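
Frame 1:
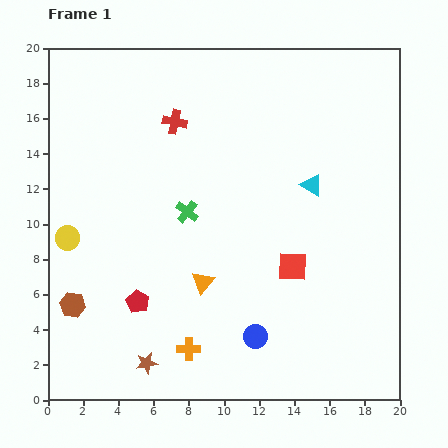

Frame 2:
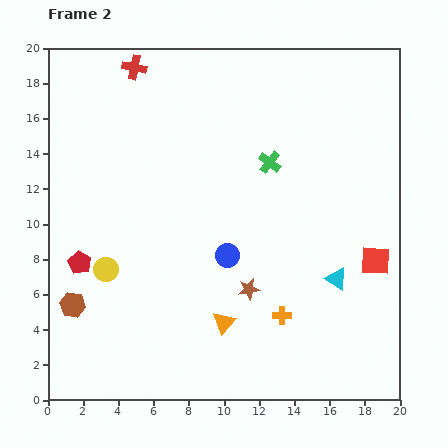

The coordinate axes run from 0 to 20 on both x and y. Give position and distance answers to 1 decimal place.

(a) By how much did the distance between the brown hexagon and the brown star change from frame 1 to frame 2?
+4.7

Distance in frame 1: 5.3. Distance in frame 2: 10.0.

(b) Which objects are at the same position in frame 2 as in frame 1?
the brown hexagon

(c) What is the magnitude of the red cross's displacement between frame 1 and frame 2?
3.9

The red cross moved from (7.2, 15.8) to (4.9, 18.9), a distance of √(2.3² + 3.1²) ≈ 3.9.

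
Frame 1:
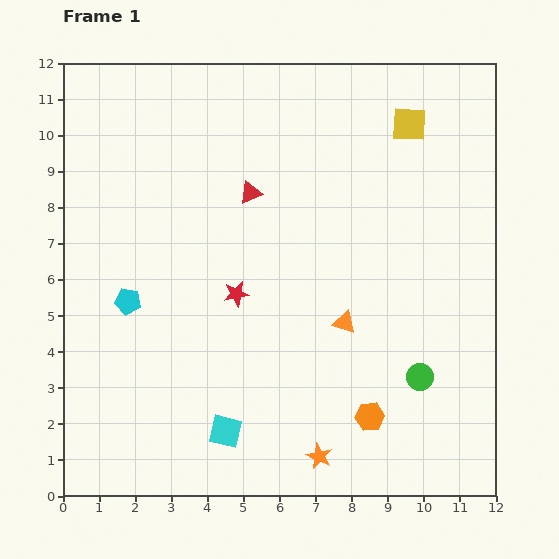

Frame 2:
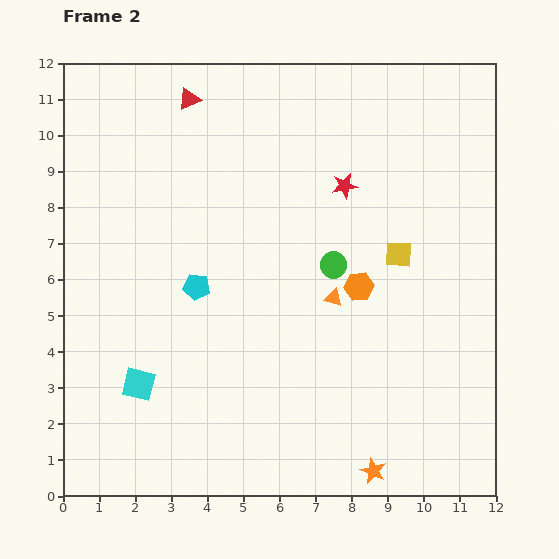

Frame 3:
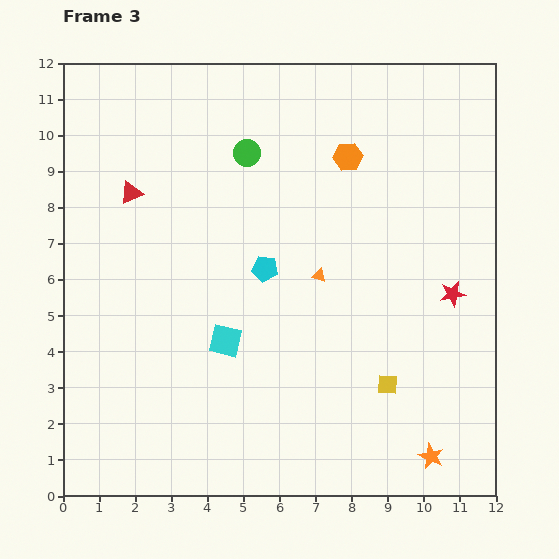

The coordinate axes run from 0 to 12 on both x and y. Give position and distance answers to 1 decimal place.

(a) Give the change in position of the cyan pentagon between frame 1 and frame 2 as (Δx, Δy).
(1.9, 0.4)

The cyan pentagon was at (1.8, 5.4) in frame 1 and (3.7, 5.8) in frame 2.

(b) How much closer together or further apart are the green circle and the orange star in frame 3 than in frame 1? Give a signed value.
+6.2

Distance in frame 1: 3.6. Distance in frame 3: 9.8.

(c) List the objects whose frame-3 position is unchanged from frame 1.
none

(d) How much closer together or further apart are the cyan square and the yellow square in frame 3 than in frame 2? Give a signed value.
-3.3

Distance in frame 2: 8.0. Distance in frame 3: 4.7.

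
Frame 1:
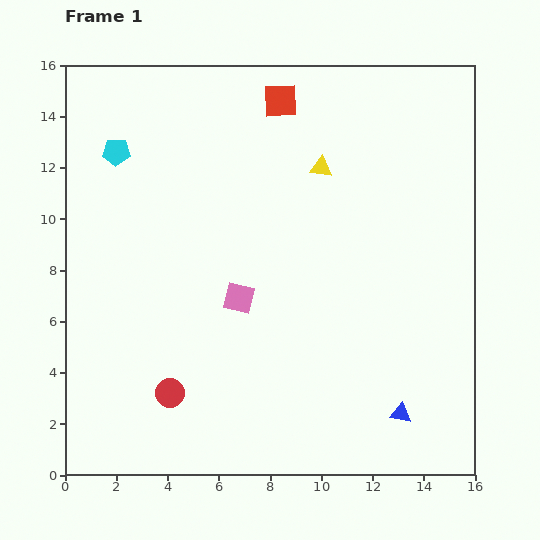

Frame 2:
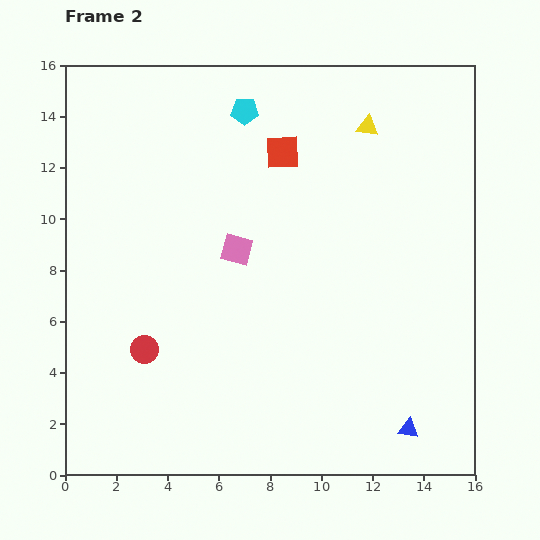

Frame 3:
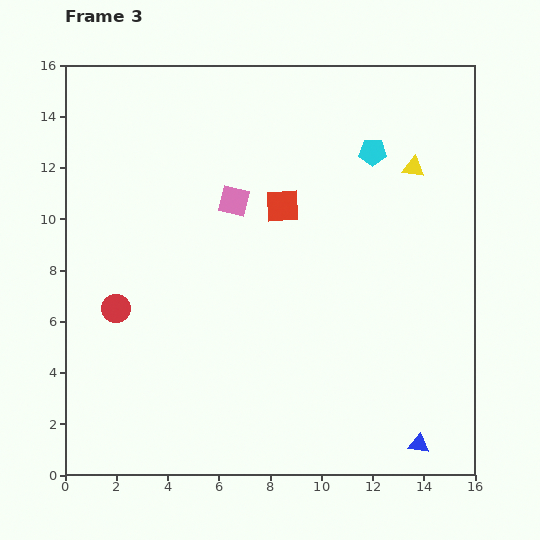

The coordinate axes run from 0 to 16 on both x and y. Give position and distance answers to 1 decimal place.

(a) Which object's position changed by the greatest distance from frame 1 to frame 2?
the cyan pentagon

(moved 5.2; next 2.4)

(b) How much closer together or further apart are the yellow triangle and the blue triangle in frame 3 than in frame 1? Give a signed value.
+0.7

Distance in frame 1: 10.1. Distance in frame 3: 10.8.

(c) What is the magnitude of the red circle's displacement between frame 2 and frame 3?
1.9

The red circle moved from (3.1, 4.9) to (2.0, 6.5), a distance of √(1.1² + 1.6²) ≈ 1.9.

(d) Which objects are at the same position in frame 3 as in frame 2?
none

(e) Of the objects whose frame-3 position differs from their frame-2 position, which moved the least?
the blue triangle

(moved 0.7)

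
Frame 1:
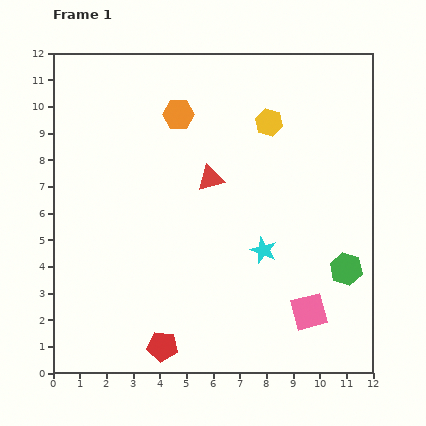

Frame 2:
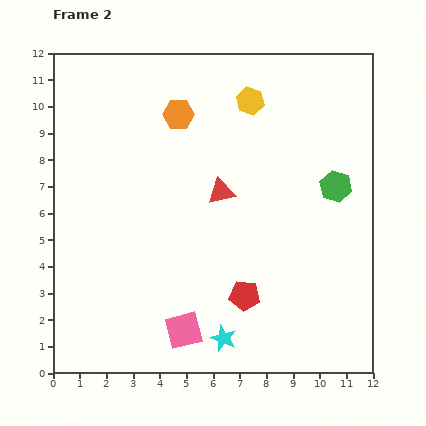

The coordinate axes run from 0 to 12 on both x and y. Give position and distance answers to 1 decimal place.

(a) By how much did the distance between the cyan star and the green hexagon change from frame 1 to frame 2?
+3.9

Distance in frame 1: 3.2. Distance in frame 2: 7.1.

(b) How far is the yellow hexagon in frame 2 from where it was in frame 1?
1.1

The yellow hexagon moved from (8.1, 9.4) to (7.4, 10.2), a distance of √(0.7² + 0.8²) ≈ 1.1.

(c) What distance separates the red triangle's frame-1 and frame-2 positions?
0.6

The red triangle moved from (5.9, 7.3) to (6.3, 6.8), a distance of √(0.4² + 0.5²) ≈ 0.6.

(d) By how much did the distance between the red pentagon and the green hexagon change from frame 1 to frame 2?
-2.2

Distance in frame 1: 7.5. Distance in frame 2: 5.3.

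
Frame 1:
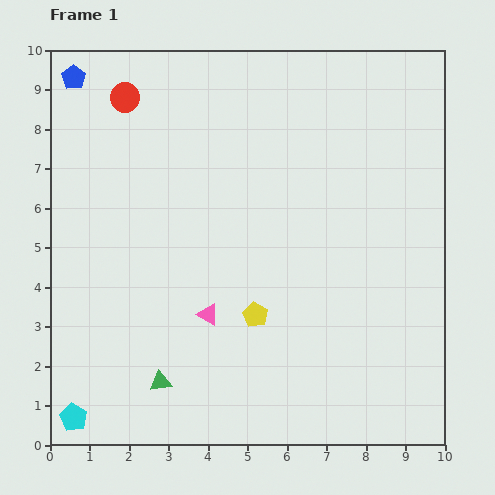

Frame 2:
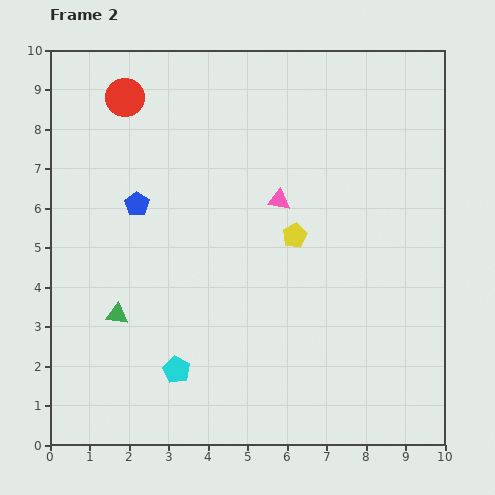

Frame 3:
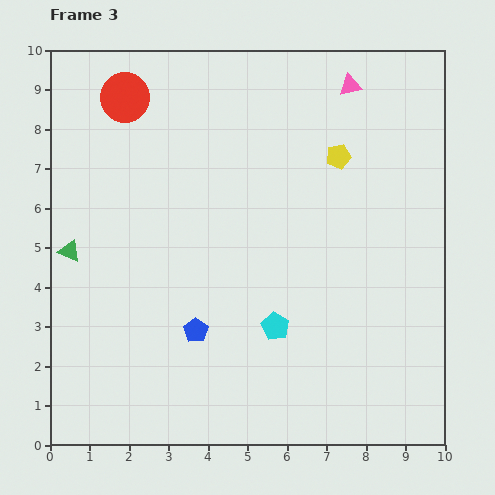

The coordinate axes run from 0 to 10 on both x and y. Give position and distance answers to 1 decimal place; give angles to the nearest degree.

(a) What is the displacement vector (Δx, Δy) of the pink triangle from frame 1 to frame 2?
(1.8, 2.9)

The pink triangle was at (4.0, 3.3) in frame 1 and (5.8, 6.2) in frame 2.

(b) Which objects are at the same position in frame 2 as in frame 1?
the red circle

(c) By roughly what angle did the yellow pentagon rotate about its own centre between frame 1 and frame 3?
30° clockwise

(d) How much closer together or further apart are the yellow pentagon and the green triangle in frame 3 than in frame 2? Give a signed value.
+2.3

Distance in frame 2: 4.9. Distance in frame 3: 7.2.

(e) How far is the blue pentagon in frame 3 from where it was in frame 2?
3.5

The blue pentagon moved from (2.2, 6.1) to (3.7, 2.9), a distance of √(1.5² + 3.2²) ≈ 3.5.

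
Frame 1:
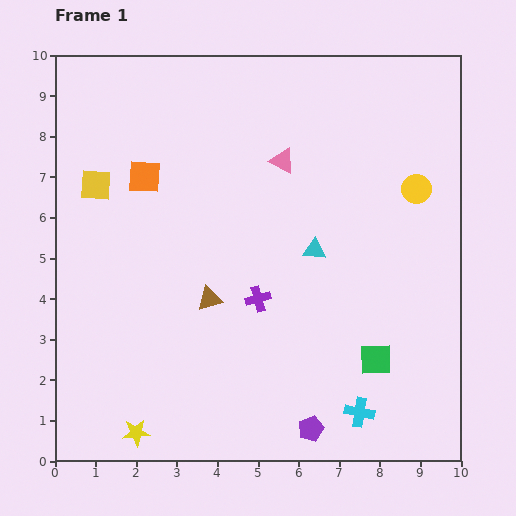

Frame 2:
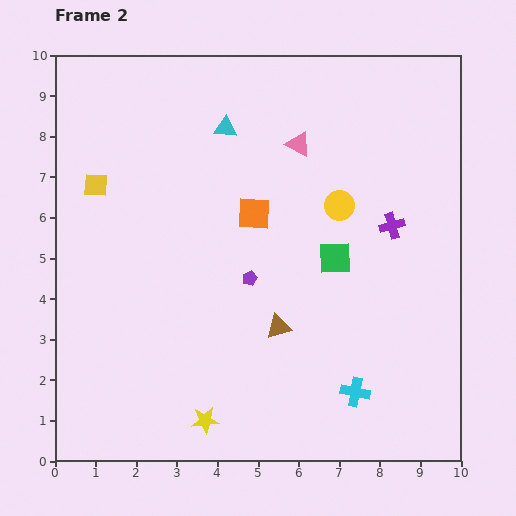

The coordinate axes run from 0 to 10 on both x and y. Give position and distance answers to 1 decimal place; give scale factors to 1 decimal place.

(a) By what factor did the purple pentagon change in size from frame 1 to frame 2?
0.6×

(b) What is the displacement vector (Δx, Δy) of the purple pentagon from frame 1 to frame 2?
(-1.5, 3.7)

The purple pentagon was at (6.3, 0.8) in frame 1 and (4.8, 4.5) in frame 2.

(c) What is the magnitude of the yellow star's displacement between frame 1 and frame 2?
1.7

The yellow star moved from (2.0, 0.7) to (3.7, 1.0), a distance of √(1.7² + 0.3²) ≈ 1.7.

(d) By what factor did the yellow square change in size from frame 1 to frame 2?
0.8×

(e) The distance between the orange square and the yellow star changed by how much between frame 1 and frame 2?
-1.1

Distance in frame 1: 6.3. Distance in frame 2: 5.2.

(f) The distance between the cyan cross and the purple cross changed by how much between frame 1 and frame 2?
+0.4

Distance in frame 1: 3.8. Distance in frame 2: 4.2.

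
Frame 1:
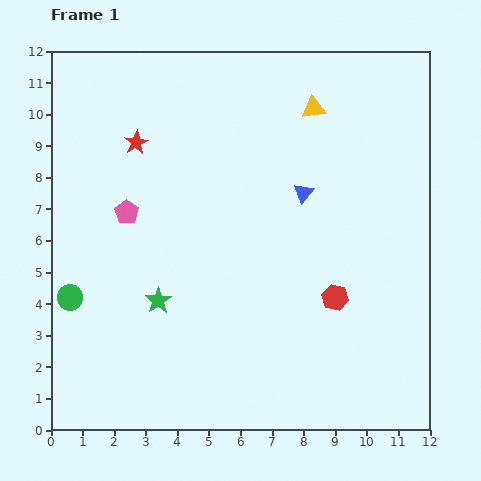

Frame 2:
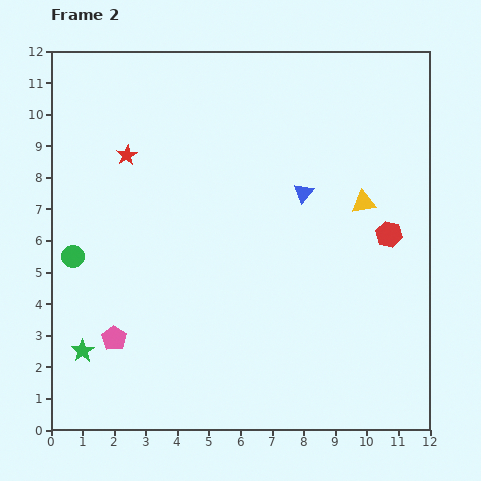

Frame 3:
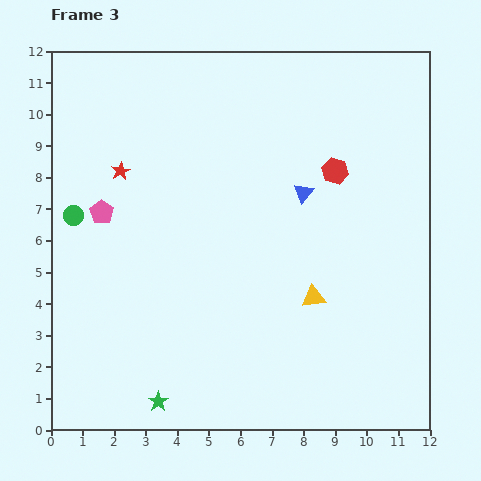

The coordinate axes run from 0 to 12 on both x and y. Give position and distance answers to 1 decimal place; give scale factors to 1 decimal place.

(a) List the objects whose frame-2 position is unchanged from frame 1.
the blue triangle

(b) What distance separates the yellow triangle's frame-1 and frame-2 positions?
3.4

The yellow triangle moved from (8.3, 10.2) to (9.9, 7.2), a distance of √(1.6² + 3.0²) ≈ 3.4.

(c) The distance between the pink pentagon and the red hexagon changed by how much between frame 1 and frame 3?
+0.4

Distance in frame 1: 7.1. Distance in frame 3: 7.5.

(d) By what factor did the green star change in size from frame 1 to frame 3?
0.8×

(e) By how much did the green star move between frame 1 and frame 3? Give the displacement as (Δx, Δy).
(0.0, -3.2)

The green star was at (3.4, 4.1) in frame 1 and (3.4, 0.9) in frame 3.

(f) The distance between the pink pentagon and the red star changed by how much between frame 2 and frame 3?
-4.4

Distance in frame 2: 5.8. Distance in frame 3: 1.4.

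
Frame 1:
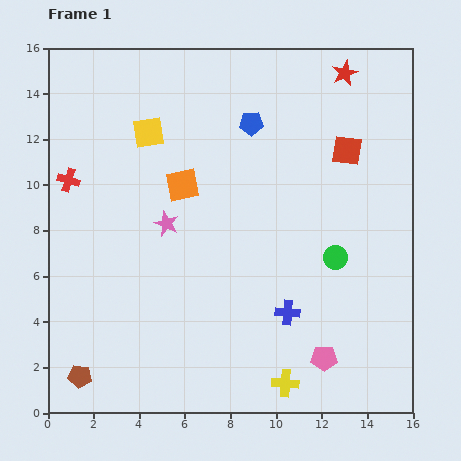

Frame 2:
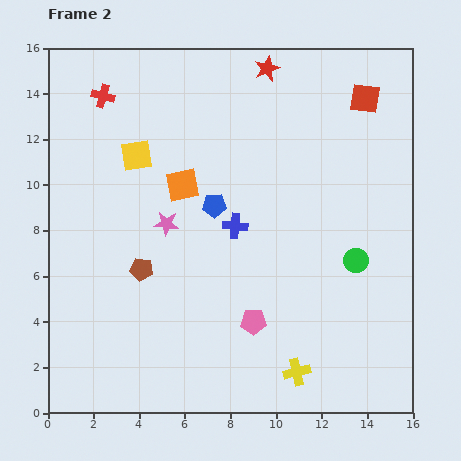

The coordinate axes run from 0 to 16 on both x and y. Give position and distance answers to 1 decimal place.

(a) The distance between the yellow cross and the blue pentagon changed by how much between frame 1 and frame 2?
-3.4

Distance in frame 1: 11.5. Distance in frame 2: 8.1.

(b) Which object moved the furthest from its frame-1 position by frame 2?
the brown pentagon

(moved 5.4; next 4.4)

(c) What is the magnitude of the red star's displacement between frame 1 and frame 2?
3.4

The red star moved from (13.0, 14.9) to (9.6, 15.1), a distance of √(3.4² + 0.2²) ≈ 3.4.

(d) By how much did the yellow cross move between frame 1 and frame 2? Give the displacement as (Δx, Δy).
(0.5, 0.5)

The yellow cross was at (10.4, 1.3) in frame 1 and (10.9, 1.8) in frame 2.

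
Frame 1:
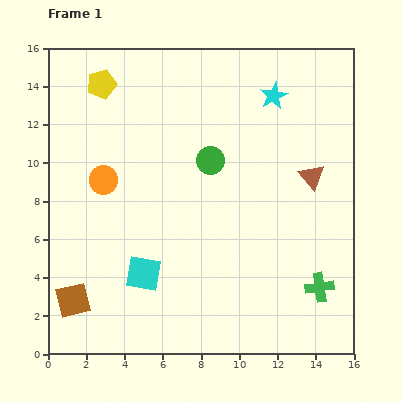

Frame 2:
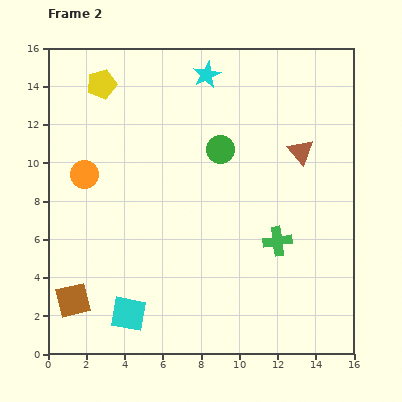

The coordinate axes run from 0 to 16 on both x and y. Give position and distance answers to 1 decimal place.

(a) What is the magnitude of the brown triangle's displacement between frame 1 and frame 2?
1.4

The brown triangle moved from (13.8, 9.3) to (13.2, 10.6), a distance of √(0.6² + 1.3²) ≈ 1.4.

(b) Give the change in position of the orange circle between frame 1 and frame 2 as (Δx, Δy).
(-1.0, 0.3)

The orange circle was at (2.9, 9.1) in frame 1 and (1.9, 9.4) in frame 2.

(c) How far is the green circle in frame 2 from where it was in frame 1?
0.8

The green circle moved from (8.5, 10.1) to (9.0, 10.7), a distance of √(0.5² + 0.6²) ≈ 0.8.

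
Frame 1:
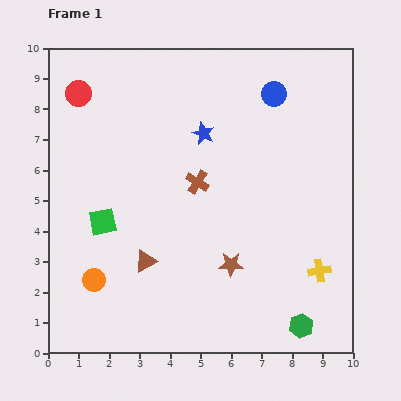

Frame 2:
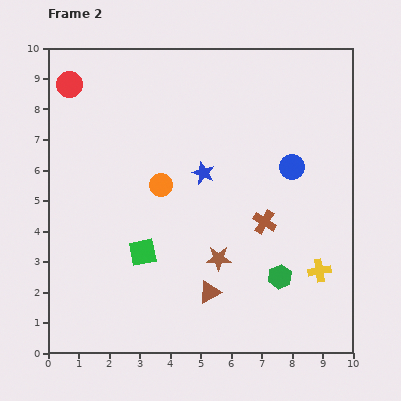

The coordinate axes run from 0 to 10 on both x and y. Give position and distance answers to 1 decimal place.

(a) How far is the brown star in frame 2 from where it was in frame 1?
0.4

The brown star moved from (6.0, 2.9) to (5.6, 3.1), a distance of √(0.4² + 0.2²) ≈ 0.4.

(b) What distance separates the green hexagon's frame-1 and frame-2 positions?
1.7

The green hexagon moved from (8.3, 0.9) to (7.6, 2.5), a distance of √(0.7² + 1.6²) ≈ 1.7.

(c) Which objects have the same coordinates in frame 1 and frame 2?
the yellow cross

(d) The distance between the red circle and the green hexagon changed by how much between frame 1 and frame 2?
-1.2

Distance in frame 1: 10.5. Distance in frame 2: 9.3.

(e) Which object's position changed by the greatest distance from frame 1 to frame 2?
the orange circle

(moved 3.8; next 2.6)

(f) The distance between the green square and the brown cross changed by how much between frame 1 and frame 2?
+0.7

Distance in frame 1: 3.4. Distance in frame 2: 4.1.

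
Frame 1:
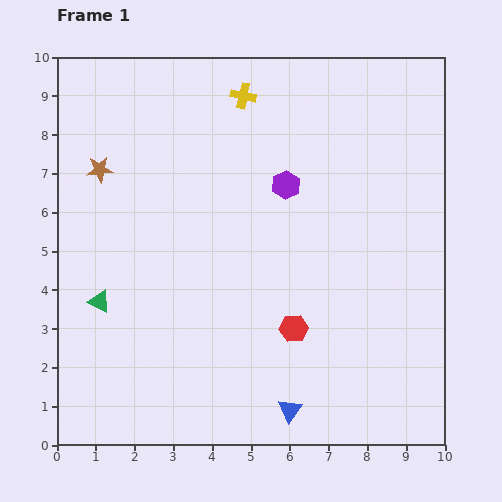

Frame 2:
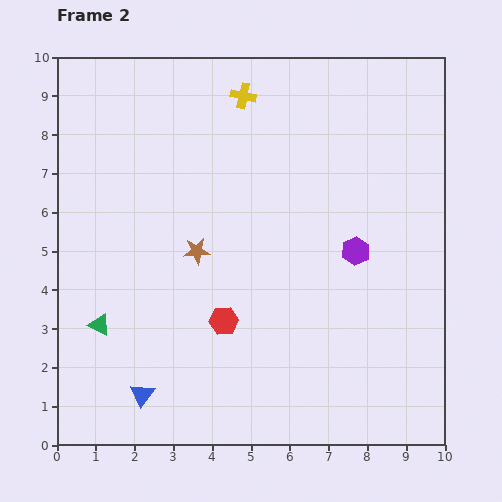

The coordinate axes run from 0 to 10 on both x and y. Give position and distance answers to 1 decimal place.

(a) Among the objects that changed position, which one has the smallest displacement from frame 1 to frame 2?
the green triangle

(moved 0.6)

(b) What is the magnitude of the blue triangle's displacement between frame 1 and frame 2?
3.8

The blue triangle moved from (6.0, 0.9) to (2.2, 1.3), a distance of √(3.8² + 0.4²) ≈ 3.8.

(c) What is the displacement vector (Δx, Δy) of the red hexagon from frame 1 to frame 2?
(-1.8, 0.2)

The red hexagon was at (6.1, 3.0) in frame 1 and (4.3, 3.2) in frame 2.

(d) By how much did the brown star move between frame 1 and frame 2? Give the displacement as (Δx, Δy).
(2.5, -2.1)

The brown star was at (1.1, 7.1) in frame 1 and (3.6, 5.0) in frame 2.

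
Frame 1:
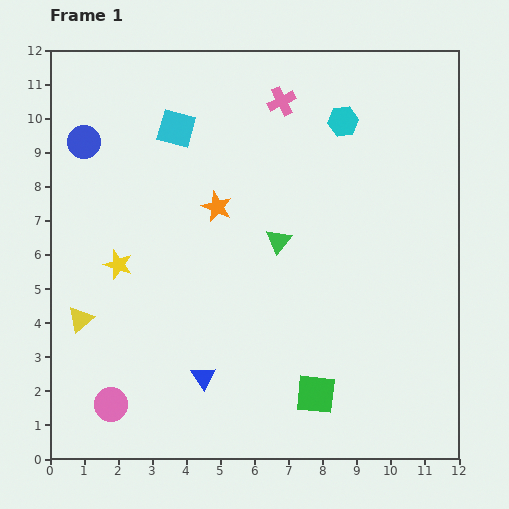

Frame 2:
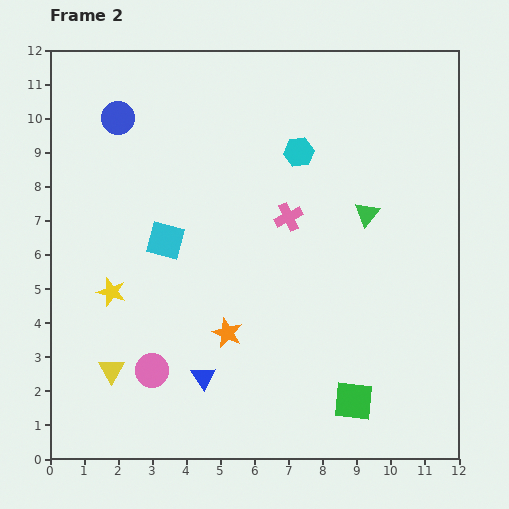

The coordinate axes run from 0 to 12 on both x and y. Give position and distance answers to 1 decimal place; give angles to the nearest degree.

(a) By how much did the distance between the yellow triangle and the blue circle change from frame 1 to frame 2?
+2.2

Distance in frame 1: 5.2. Distance in frame 2: 7.4.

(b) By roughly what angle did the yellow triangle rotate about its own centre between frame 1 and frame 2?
20° counter-clockwise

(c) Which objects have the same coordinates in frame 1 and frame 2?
the blue triangle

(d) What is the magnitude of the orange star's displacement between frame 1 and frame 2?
3.7

The orange star moved from (4.9, 7.4) to (5.2, 3.7), a distance of √(0.3² + 3.7²) ≈ 3.7.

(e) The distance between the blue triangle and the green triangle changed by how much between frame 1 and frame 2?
+2.2

Distance in frame 1: 4.6. Distance in frame 2: 6.8.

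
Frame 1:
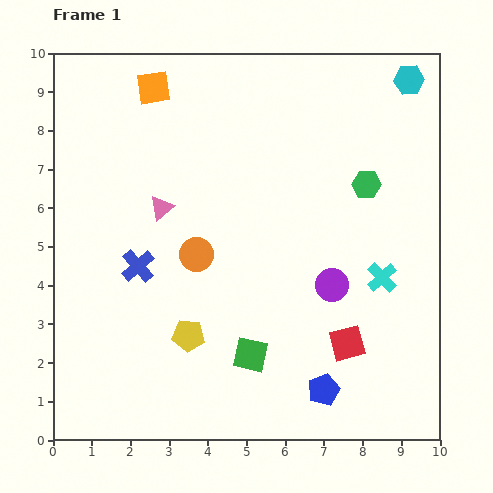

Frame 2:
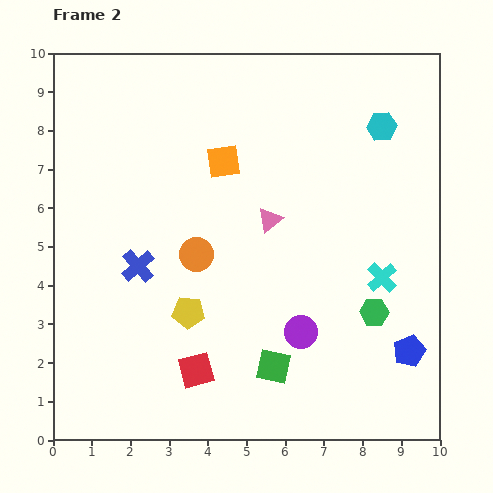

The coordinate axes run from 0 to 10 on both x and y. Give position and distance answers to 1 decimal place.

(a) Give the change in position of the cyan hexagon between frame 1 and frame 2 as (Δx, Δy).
(-0.7, -1.2)

The cyan hexagon was at (9.2, 9.3) in frame 1 and (8.5, 8.1) in frame 2.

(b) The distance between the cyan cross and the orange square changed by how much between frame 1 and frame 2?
-2.6

Distance in frame 1: 7.7. Distance in frame 2: 5.1.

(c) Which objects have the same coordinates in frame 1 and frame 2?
the cyan cross, the blue cross, the orange circle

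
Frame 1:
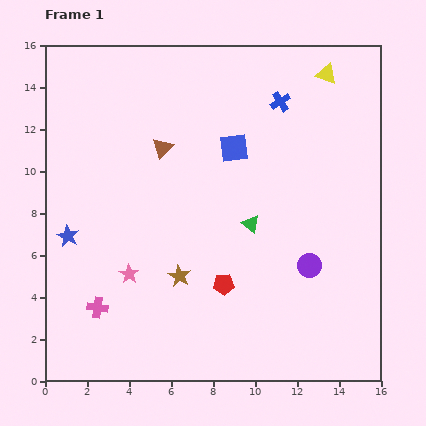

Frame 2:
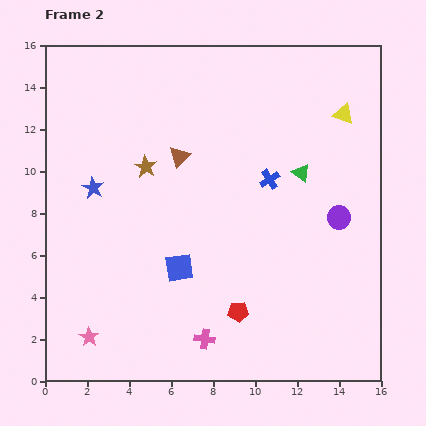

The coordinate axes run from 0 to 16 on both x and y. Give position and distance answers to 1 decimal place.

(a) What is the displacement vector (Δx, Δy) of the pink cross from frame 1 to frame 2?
(5.1, -1.5)

The pink cross was at (2.5, 3.5) in frame 1 and (7.6, 2.0) in frame 2.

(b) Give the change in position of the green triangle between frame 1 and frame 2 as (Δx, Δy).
(2.4, 2.4)

The green triangle was at (9.8, 7.5) in frame 1 and (12.2, 9.9) in frame 2.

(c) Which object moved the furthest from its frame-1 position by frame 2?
the blue square

(moved 6.3; next 5.4)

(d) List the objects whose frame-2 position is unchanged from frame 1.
none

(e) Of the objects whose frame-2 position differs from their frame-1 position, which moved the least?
the brown triangle

(moved 0.9)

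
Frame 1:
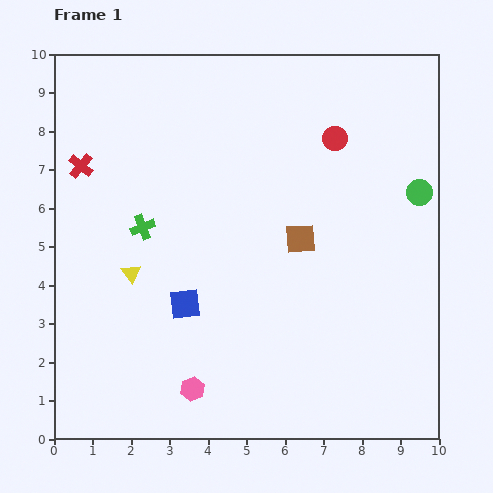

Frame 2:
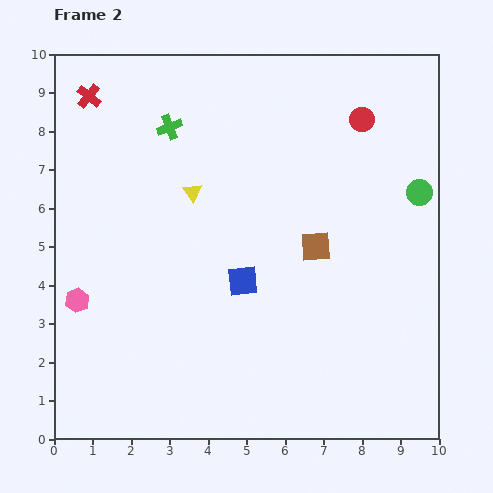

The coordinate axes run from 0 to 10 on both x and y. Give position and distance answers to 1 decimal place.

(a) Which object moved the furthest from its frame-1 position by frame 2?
the pink hexagon

(moved 3.8; next 2.7)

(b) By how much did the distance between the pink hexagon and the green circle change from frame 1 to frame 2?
+1.5

Distance in frame 1: 7.8. Distance in frame 2: 9.3.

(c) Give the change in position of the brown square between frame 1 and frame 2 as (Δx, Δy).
(0.4, -0.2)

The brown square was at (6.4, 5.2) in frame 1 and (6.8, 5.0) in frame 2.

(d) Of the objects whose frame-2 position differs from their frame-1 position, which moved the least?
the brown square

(moved 0.4)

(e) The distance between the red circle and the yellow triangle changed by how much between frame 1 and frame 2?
-1.6

Distance in frame 1: 6.4. Distance in frame 2: 4.8.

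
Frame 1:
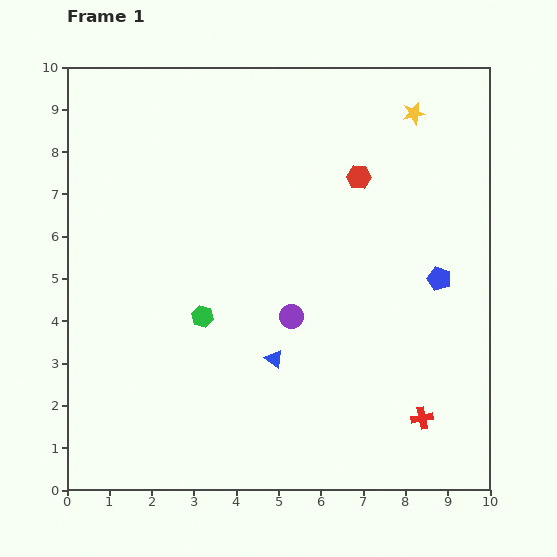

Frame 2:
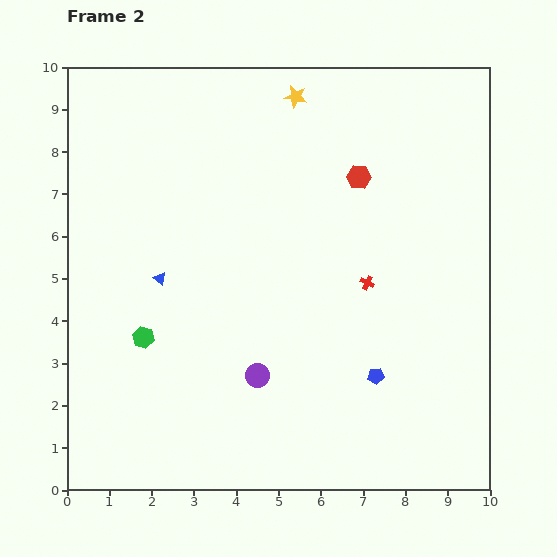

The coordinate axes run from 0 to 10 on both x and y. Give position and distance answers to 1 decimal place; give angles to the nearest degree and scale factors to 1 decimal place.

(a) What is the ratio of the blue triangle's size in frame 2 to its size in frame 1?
0.7×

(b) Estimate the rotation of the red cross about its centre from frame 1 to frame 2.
37° clockwise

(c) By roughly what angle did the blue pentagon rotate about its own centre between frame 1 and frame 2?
23° counter-clockwise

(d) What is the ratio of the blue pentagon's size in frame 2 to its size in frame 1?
0.7×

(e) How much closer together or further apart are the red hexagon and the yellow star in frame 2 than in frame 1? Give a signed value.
+0.4

Distance in frame 1: 2.0. Distance in frame 2: 2.4.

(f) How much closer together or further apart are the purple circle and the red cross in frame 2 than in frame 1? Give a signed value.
-0.5

Distance in frame 1: 3.9. Distance in frame 2: 3.4.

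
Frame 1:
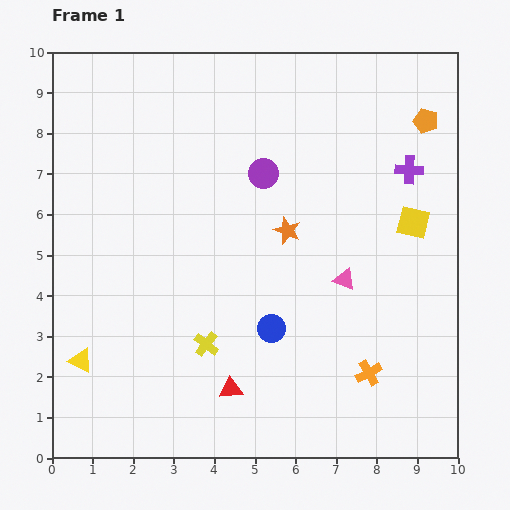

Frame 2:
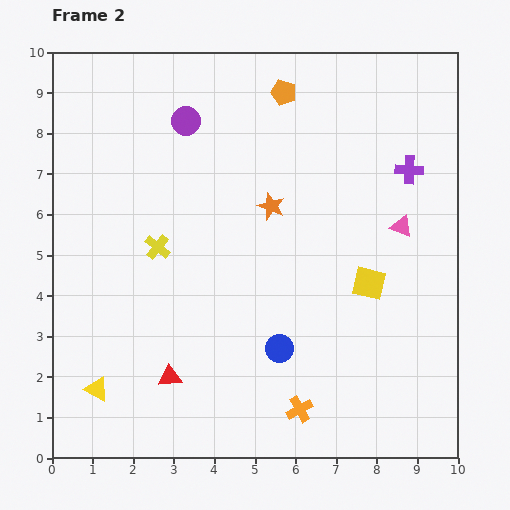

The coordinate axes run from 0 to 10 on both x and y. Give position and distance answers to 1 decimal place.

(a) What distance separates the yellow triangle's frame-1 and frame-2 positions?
0.8

The yellow triangle moved from (0.7, 2.4) to (1.1, 1.7), a distance of √(0.4² + 0.7²) ≈ 0.8.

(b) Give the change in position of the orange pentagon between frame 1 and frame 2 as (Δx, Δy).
(-3.5, 0.7)

The orange pentagon was at (9.2, 8.3) in frame 1 and (5.7, 9.0) in frame 2.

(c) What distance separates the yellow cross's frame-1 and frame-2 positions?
2.7

The yellow cross moved from (3.8, 2.8) to (2.6, 5.2), a distance of √(1.2² + 2.4²) ≈ 2.7.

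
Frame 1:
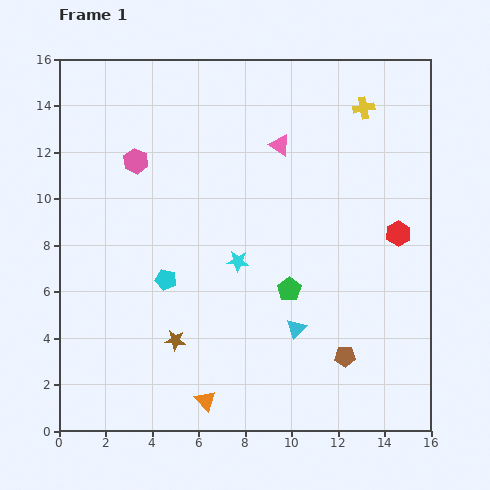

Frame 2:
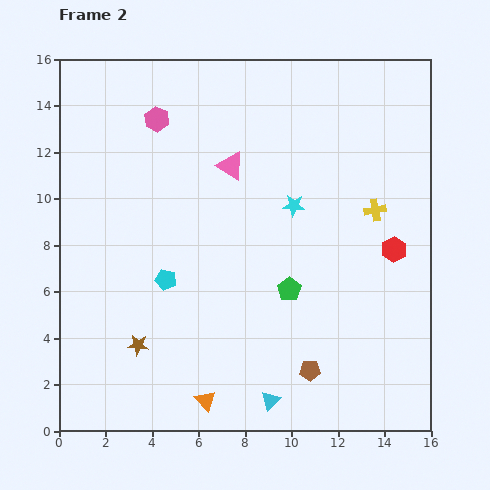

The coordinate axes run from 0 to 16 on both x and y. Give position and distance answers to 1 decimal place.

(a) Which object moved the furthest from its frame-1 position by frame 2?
the yellow cross

(moved 4.4; next 3.4)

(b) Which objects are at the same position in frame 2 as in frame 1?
the orange triangle, the green pentagon, the cyan pentagon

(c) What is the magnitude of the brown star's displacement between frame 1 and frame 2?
1.6

The brown star moved from (5.0, 3.9) to (3.4, 3.7), a distance of √(1.6² + 0.2²) ≈ 1.6.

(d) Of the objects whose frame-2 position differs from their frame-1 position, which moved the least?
the red hexagon

(moved 0.7)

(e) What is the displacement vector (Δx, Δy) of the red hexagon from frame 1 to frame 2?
(-0.2, -0.7)

The red hexagon was at (14.6, 8.5) in frame 1 and (14.4, 7.8) in frame 2.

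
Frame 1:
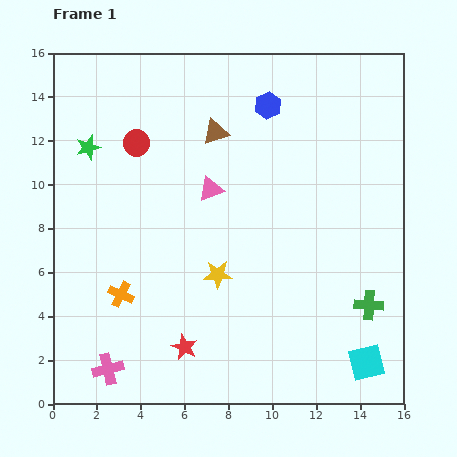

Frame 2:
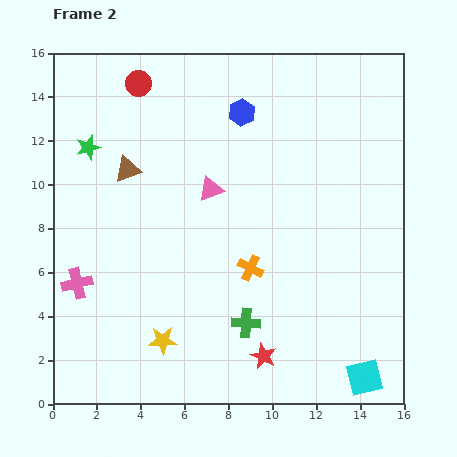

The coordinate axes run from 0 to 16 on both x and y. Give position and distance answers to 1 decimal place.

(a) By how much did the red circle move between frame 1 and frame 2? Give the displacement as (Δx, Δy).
(0.1, 2.7)

The red circle was at (3.8, 11.9) in frame 1 and (3.9, 14.6) in frame 2.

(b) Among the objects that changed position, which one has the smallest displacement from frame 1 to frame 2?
the cyan square

(moved 0.7)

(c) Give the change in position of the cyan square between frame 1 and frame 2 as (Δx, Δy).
(-0.1, -0.7)

The cyan square was at (14.3, 1.9) in frame 1 and (14.2, 1.2) in frame 2.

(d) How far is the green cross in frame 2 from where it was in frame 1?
5.7

The green cross moved from (14.4, 4.5) to (8.8, 3.7), a distance of √(5.6² + 0.8²) ≈ 5.7.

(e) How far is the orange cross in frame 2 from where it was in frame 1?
6.0

The orange cross moved from (3.1, 5.0) to (9.0, 6.2), a distance of √(5.9² + 1.2²) ≈ 6.0.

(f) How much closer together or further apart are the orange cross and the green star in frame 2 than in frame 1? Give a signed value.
+2.3

Distance in frame 1: 6.9. Distance in frame 2: 9.2.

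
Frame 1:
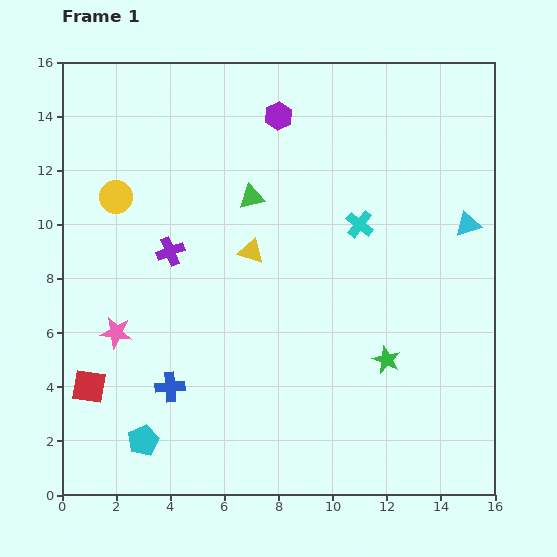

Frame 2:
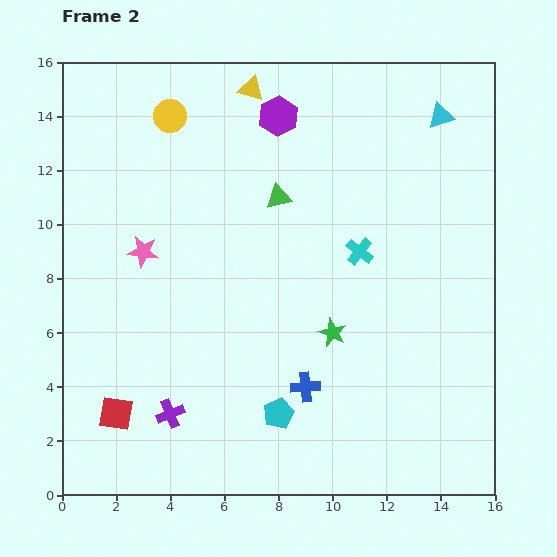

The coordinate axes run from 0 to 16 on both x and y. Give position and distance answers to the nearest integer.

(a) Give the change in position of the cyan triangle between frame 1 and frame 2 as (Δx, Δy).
(-1, 4)

The cyan triangle was at (15, 10) in frame 1 and (14, 14) in frame 2.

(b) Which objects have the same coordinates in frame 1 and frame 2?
the purple hexagon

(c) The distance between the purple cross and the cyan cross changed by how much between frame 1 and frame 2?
+2

Distance in frame 1: 7. Distance in frame 2: 9.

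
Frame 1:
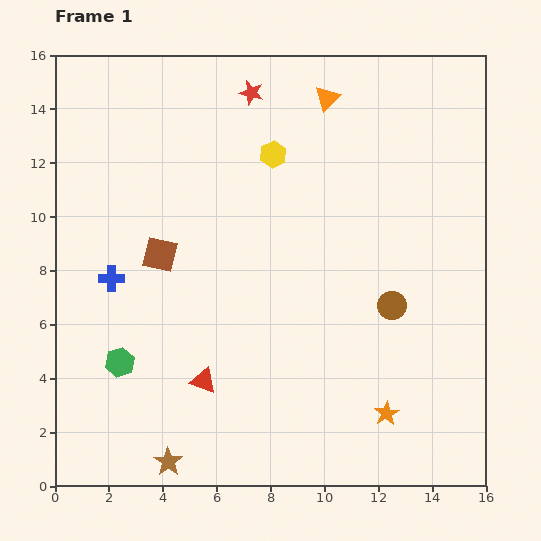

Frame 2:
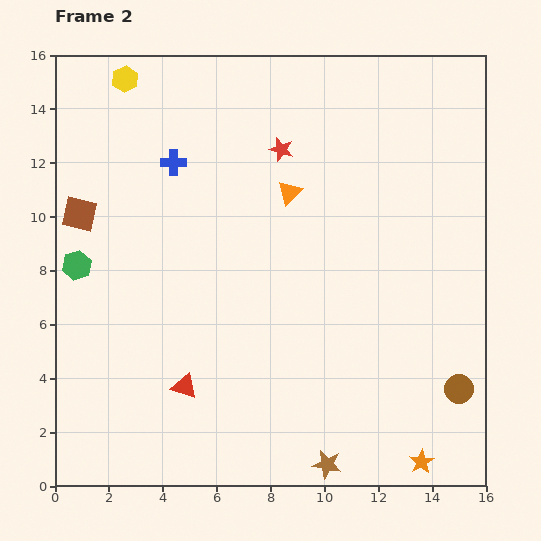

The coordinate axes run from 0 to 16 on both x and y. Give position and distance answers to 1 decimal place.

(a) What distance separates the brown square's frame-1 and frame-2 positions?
3.4

The brown square moved from (3.9, 8.6) to (0.9, 10.1), a distance of √(3.0² + 1.5²) ≈ 3.4.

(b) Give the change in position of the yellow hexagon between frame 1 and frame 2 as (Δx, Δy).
(-5.5, 2.8)

The yellow hexagon was at (8.1, 12.3) in frame 1 and (2.6, 15.1) in frame 2.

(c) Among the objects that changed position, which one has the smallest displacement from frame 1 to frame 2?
the red triangle

(moved 0.7)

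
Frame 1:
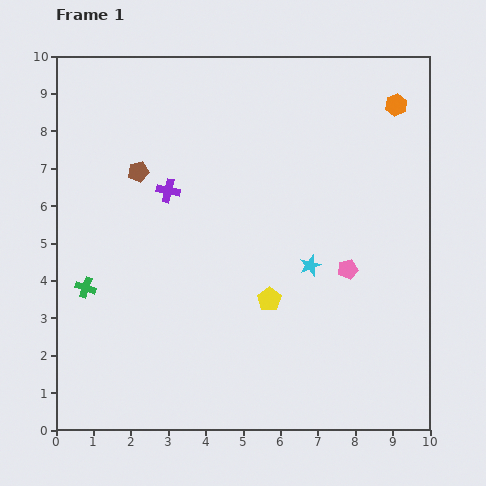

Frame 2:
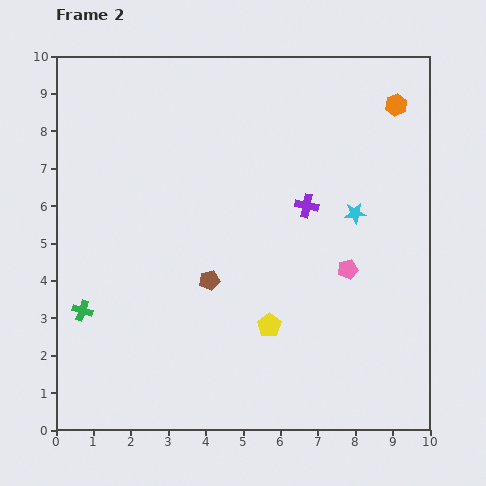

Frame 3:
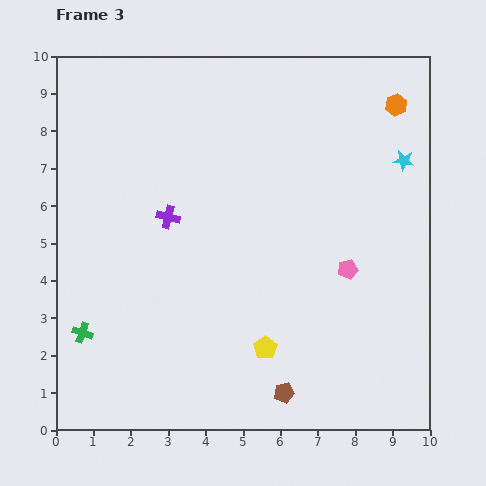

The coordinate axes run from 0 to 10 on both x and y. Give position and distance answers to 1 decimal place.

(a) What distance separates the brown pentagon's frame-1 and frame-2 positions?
3.5

The brown pentagon moved from (2.2, 6.9) to (4.1, 4.0), a distance of √(1.9² + 2.9²) ≈ 3.5.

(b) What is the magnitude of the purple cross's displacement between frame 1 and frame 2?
3.7

The purple cross moved from (3.0, 6.4) to (6.7, 6.0), a distance of √(3.7² + 0.4²) ≈ 3.7.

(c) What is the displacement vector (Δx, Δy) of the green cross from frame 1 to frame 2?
(-0.1, -0.6)

The green cross was at (0.8, 3.8) in frame 1 and (0.7, 3.2) in frame 2.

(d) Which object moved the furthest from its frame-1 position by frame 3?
the brown pentagon

(moved 7.1; next 3.8)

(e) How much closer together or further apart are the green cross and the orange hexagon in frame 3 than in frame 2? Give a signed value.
+0.4

Distance in frame 2: 10.0. Distance in frame 3: 10.4.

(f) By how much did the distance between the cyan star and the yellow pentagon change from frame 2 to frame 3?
+2.4

Distance in frame 2: 3.8. Distance in frame 3: 6.2.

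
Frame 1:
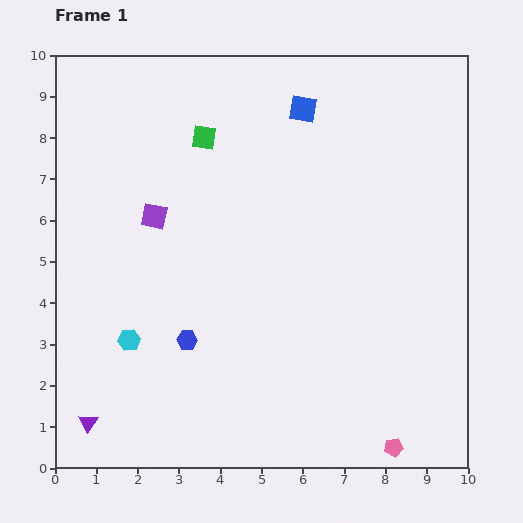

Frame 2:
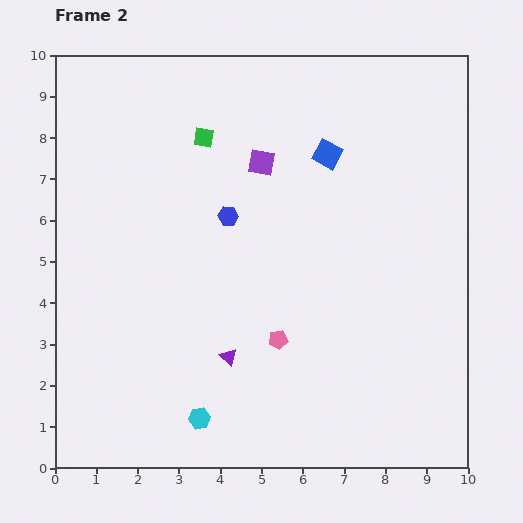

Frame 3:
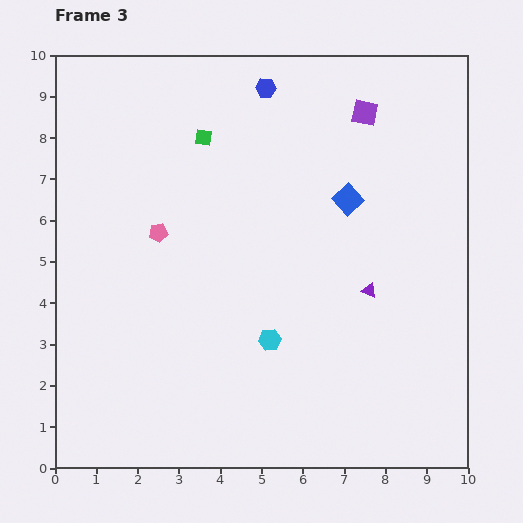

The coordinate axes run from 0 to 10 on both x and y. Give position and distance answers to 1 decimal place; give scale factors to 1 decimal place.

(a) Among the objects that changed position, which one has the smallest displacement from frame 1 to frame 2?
the blue square

(moved 1.3)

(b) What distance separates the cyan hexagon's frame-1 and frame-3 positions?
3.4

The cyan hexagon moved from (1.8, 3.1) to (5.2, 3.1), a distance of √(3.4² + 0.0²) ≈ 3.4.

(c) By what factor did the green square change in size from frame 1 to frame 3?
0.7×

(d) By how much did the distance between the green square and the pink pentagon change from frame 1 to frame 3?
-6.3

Distance in frame 1: 8.8. Distance in frame 3: 2.5.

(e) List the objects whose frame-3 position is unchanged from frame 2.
the green square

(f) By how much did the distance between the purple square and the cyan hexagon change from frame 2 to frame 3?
-0.4

Distance in frame 2: 6.4. Distance in frame 3: 6.0.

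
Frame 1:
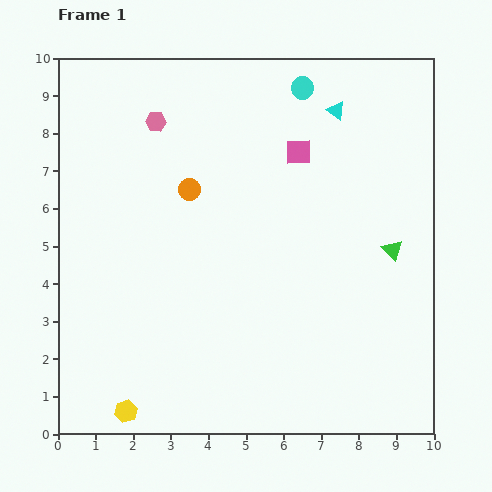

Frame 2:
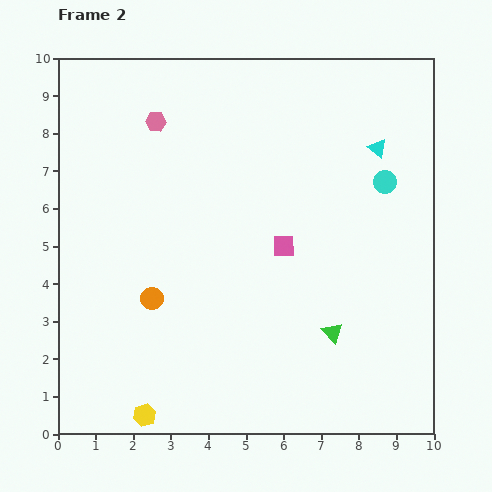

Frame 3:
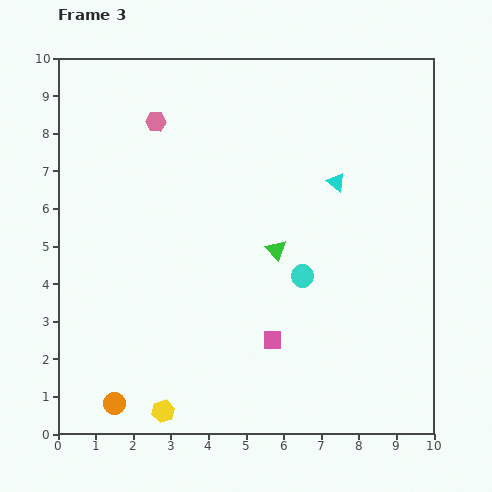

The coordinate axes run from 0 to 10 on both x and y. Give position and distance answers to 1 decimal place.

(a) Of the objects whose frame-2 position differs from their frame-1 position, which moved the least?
the yellow hexagon

(moved 0.5)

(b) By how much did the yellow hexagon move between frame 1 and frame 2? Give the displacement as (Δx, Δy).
(0.5, -0.1)

The yellow hexagon was at (1.8, 0.6) in frame 1 and (2.3, 0.5) in frame 2.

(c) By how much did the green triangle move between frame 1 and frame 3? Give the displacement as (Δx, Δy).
(-3.1, 0.0)

The green triangle was at (8.9, 4.9) in frame 1 and (5.8, 4.9) in frame 3.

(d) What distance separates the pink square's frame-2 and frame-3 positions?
2.5

The pink square moved from (6.0, 5.0) to (5.7, 2.5), a distance of √(0.3² + 2.5²) ≈ 2.5.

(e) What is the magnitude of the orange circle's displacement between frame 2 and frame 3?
3.0

The orange circle moved from (2.5, 3.6) to (1.5, 0.8), a distance of √(1.0² + 2.8²) ≈ 3.0.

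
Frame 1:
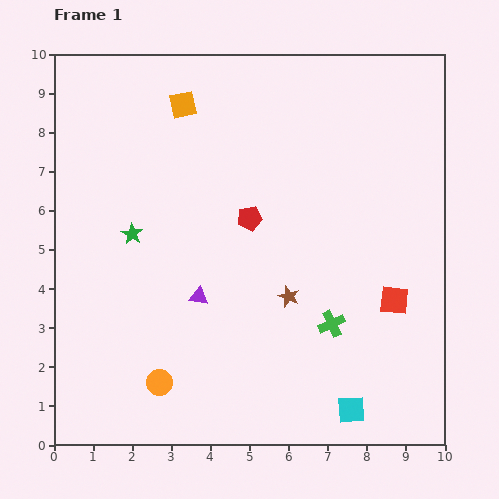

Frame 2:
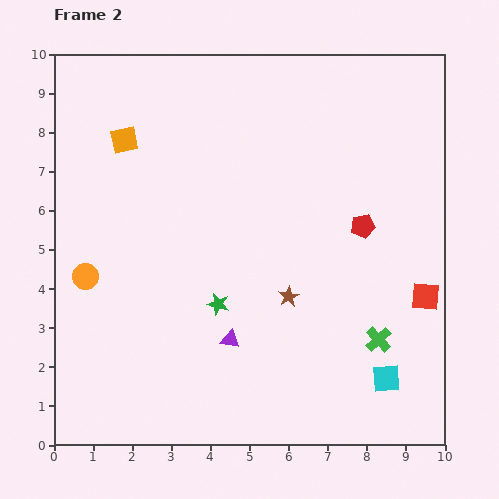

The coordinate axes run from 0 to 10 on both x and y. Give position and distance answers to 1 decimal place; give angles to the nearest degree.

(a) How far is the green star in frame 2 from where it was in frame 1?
2.8

The green star moved from (2.0, 5.4) to (4.2, 3.6), a distance of √(2.2² + 1.8²) ≈ 2.8.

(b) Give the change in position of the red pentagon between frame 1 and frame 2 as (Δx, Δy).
(2.9, -0.2)

The red pentagon was at (5.0, 5.8) in frame 1 and (7.9, 5.6) in frame 2.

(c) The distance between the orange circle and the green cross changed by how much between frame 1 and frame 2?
+3.1

Distance in frame 1: 4.6. Distance in frame 2: 7.7.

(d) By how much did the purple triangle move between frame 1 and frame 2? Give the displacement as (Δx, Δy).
(0.8, -1.1)

The purple triangle was at (3.7, 3.8) in frame 1 and (4.5, 2.7) in frame 2.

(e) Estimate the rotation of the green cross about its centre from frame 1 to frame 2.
17° counter-clockwise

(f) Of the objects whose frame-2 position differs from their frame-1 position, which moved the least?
the red square

(moved 0.8)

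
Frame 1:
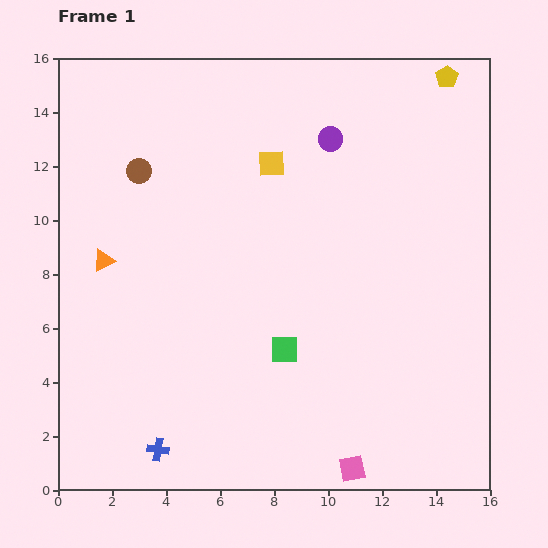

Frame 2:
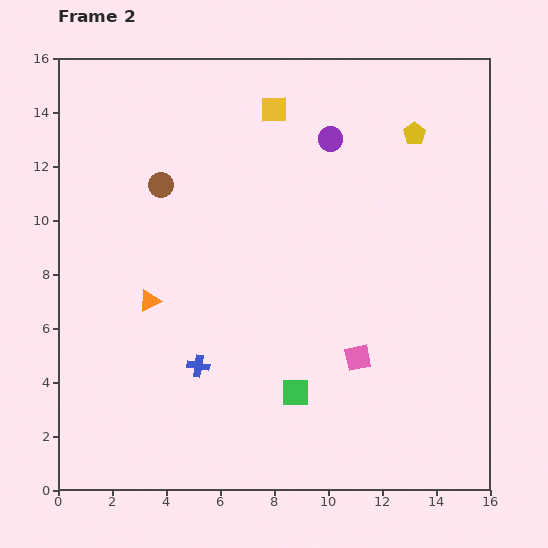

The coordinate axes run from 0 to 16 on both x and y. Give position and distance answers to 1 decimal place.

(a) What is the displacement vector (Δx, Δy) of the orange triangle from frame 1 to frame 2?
(1.7, -1.5)

The orange triangle was at (1.7, 8.5) in frame 1 and (3.4, 7.0) in frame 2.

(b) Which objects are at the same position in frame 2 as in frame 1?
the purple circle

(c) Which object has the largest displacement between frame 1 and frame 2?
the pink square

(moved 4.1; next 3.4)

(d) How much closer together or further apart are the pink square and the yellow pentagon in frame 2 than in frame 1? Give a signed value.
-6.3

Distance in frame 1: 14.9. Distance in frame 2: 8.6.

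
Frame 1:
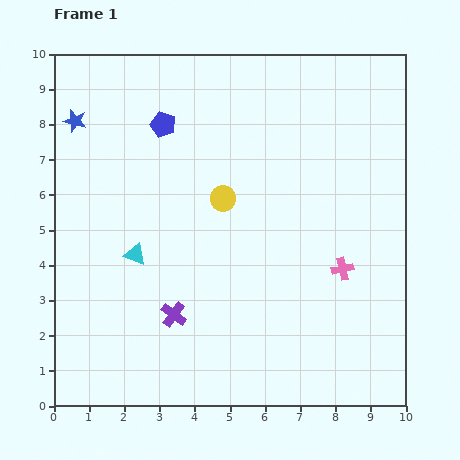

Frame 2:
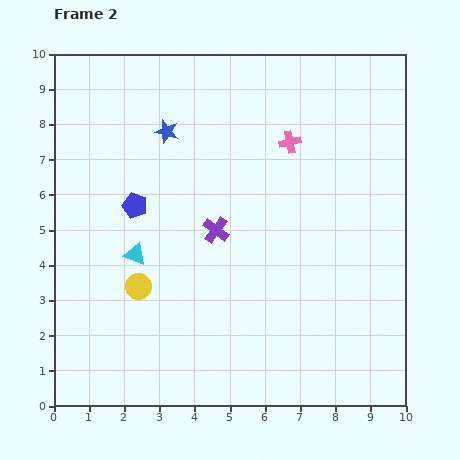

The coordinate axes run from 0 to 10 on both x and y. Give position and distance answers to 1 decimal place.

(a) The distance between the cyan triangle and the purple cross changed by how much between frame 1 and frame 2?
+0.4

Distance in frame 1: 2.0. Distance in frame 2: 2.4.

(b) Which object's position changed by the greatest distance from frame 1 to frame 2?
the pink cross

(moved 3.9; next 3.5)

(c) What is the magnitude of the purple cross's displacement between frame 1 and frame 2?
2.7

The purple cross moved from (3.4, 2.6) to (4.6, 5.0), a distance of √(1.2² + 2.4²) ≈ 2.7.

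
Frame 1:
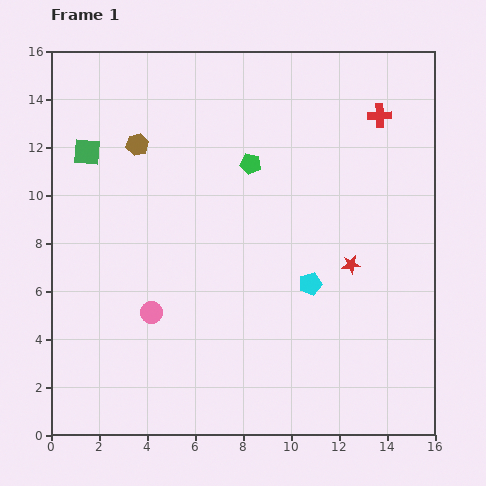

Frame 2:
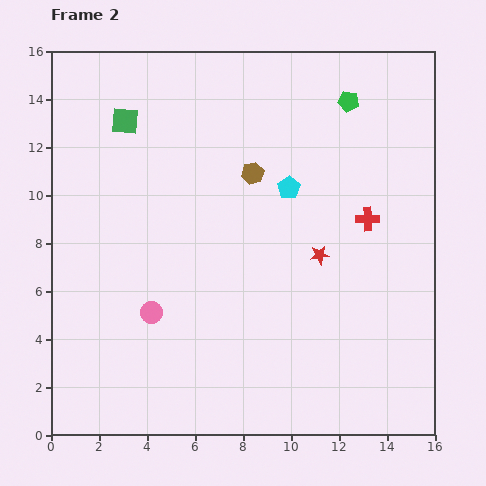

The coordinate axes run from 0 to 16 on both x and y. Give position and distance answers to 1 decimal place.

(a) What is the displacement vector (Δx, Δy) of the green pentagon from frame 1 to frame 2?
(4.1, 2.6)

The green pentagon was at (8.3, 11.3) in frame 1 and (12.4, 13.9) in frame 2.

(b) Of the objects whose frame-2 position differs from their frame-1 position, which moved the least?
the red star

(moved 1.4)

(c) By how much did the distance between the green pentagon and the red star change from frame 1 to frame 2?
+0.6

Distance in frame 1: 5.9. Distance in frame 2: 6.5.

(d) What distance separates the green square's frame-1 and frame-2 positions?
2.1

The green square moved from (1.5, 11.8) to (3.1, 13.1), a distance of √(1.6² + 1.3²) ≈ 2.1.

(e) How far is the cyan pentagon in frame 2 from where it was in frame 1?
4.1

The cyan pentagon moved from (10.8, 6.3) to (9.9, 10.3), a distance of √(0.9² + 4.0²) ≈ 4.1.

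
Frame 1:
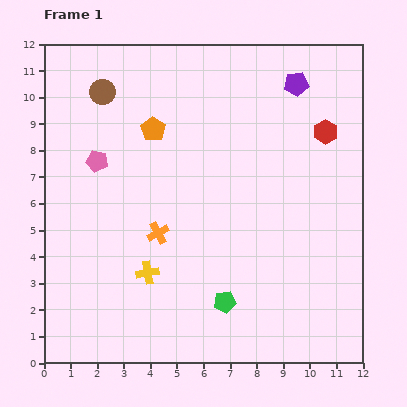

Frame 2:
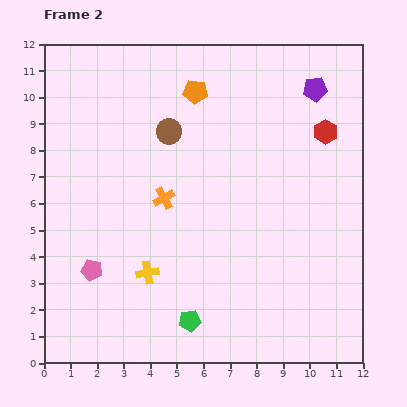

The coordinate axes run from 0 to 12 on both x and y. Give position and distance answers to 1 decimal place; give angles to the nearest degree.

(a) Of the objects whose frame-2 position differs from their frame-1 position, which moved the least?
the purple pentagon

(moved 0.7)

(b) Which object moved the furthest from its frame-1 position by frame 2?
the pink pentagon

(moved 4.1; next 2.9)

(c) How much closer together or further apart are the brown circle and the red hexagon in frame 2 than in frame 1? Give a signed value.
-2.6

Distance in frame 1: 8.5. Distance in frame 2: 5.9.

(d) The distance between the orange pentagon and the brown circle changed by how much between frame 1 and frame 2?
-0.6

Distance in frame 1: 2.4. Distance in frame 2: 1.8.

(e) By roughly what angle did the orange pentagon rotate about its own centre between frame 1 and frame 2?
29° counter-clockwise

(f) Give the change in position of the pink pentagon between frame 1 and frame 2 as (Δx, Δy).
(-0.2, -4.1)

The pink pentagon was at (2.0, 7.6) in frame 1 and (1.8, 3.5) in frame 2.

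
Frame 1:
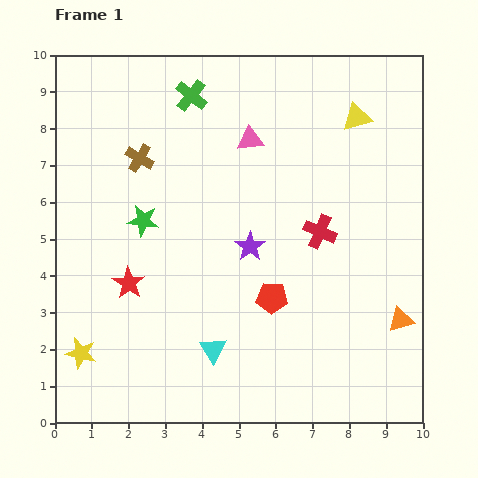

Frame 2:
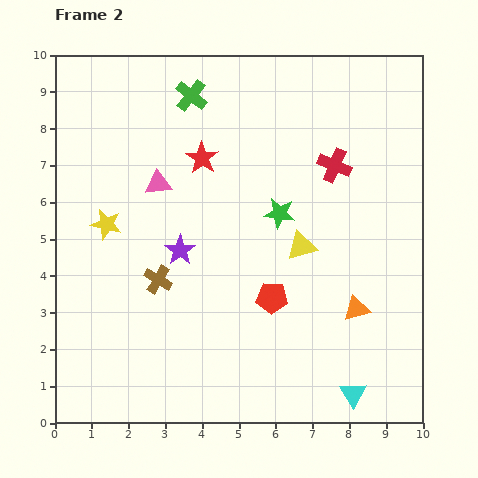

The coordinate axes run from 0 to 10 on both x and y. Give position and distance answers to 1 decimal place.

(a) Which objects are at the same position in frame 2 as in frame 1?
the red pentagon, the green cross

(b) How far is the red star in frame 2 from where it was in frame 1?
3.9

The red star moved from (2.0, 3.8) to (4.0, 7.2), a distance of √(2.0² + 3.4²) ≈ 3.9.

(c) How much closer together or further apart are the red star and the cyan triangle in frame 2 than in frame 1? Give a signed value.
+4.7

Distance in frame 1: 2.9. Distance in frame 2: 7.6.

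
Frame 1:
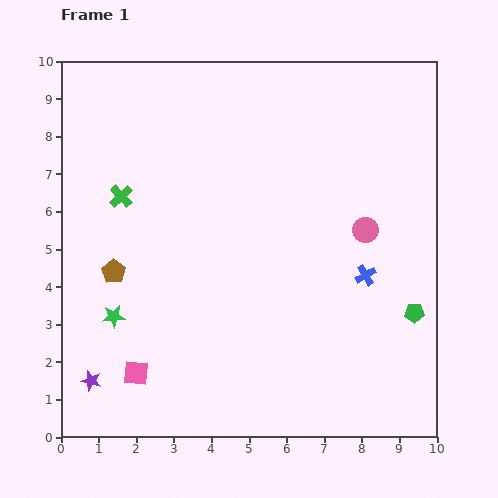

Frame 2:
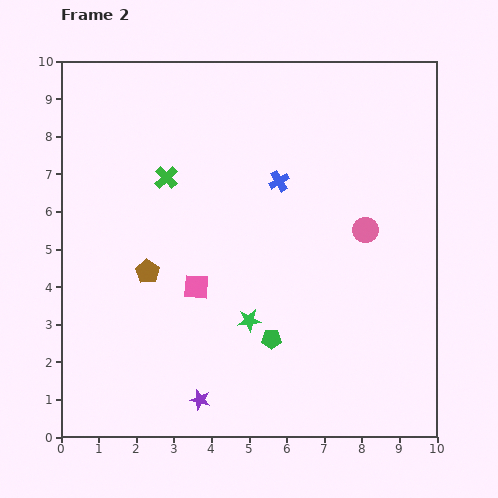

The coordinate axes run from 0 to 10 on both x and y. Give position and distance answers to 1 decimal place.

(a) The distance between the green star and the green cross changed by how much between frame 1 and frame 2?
+1.2

Distance in frame 1: 3.2. Distance in frame 2: 4.4.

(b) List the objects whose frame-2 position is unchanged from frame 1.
the pink circle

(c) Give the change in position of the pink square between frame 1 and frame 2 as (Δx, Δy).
(1.6, 2.3)

The pink square was at (2.0, 1.7) in frame 1 and (3.6, 4.0) in frame 2.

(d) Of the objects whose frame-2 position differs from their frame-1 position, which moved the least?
the brown pentagon

(moved 0.9)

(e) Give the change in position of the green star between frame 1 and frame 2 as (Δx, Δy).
(3.6, -0.1)

The green star was at (1.4, 3.2) in frame 1 and (5.0, 3.1) in frame 2.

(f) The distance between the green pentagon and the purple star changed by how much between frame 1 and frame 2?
-6.3

Distance in frame 1: 8.8. Distance in frame 2: 2.5.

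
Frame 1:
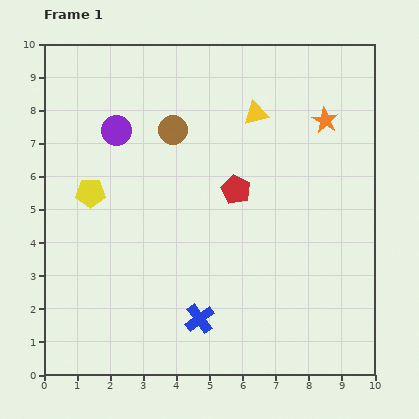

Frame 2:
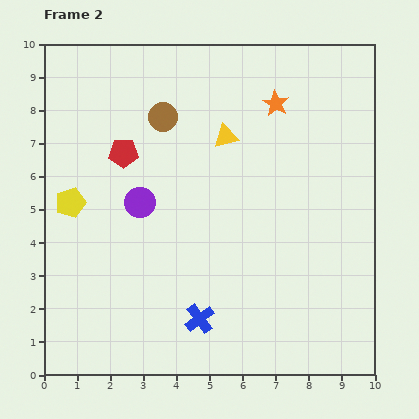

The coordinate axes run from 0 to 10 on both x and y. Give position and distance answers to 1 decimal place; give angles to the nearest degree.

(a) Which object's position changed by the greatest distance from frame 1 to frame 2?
the red pentagon

(moved 3.6; next 2.3)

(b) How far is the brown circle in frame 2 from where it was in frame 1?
0.5

The brown circle moved from (3.9, 7.4) to (3.6, 7.8), a distance of √(0.3² + 0.4²) ≈ 0.5.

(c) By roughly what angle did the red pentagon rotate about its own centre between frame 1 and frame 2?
28° counter-clockwise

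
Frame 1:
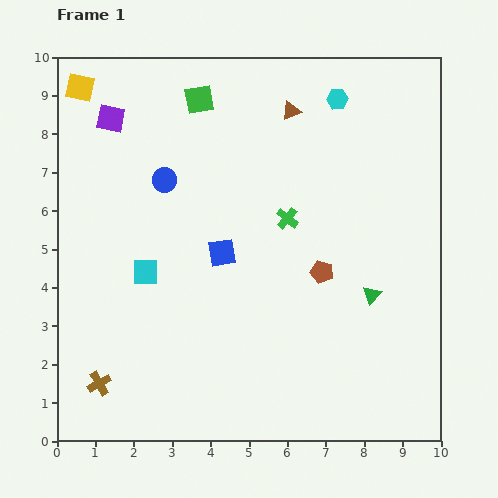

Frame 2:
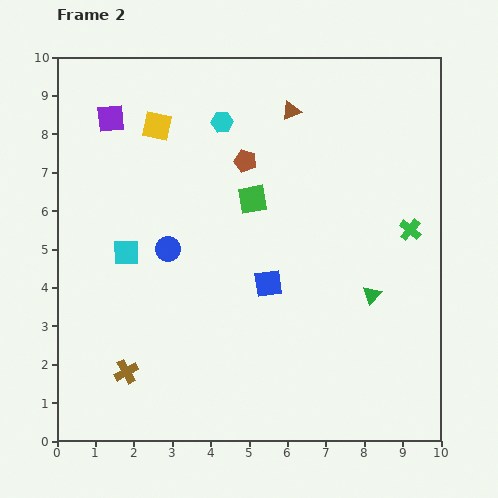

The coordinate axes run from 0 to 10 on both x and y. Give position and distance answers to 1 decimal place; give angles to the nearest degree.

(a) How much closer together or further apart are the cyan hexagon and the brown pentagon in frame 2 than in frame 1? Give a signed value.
-3.3

Distance in frame 1: 4.5. Distance in frame 2: 1.2.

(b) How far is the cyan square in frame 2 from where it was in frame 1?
0.7

The cyan square moved from (2.3, 4.4) to (1.8, 4.9), a distance of √(0.5² + 0.5²) ≈ 0.7.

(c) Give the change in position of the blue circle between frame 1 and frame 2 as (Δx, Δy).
(0.1, -1.8)

The blue circle was at (2.8, 6.8) in frame 1 and (2.9, 5.0) in frame 2.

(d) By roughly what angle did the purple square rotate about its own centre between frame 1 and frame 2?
17° counter-clockwise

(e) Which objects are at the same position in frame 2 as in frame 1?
the green triangle, the purple square, the brown triangle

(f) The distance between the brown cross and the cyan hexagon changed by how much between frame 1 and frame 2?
-2.7

Distance in frame 1: 9.7. Distance in frame 2: 7.0.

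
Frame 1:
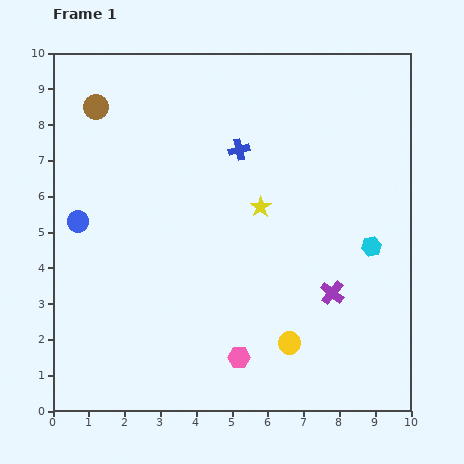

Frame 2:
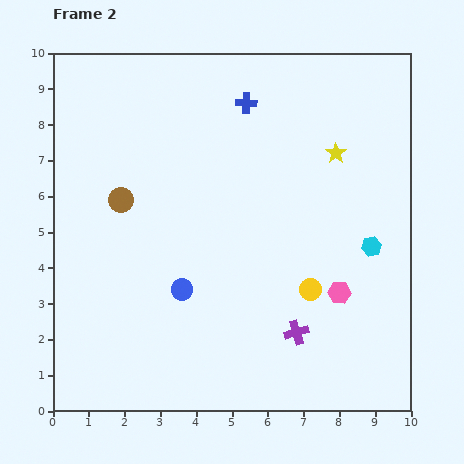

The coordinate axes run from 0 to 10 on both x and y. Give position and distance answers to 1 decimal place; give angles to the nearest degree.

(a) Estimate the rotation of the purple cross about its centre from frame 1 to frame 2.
34° clockwise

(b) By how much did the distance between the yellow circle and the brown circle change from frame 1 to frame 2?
-2.6

Distance in frame 1: 8.5. Distance in frame 2: 5.9.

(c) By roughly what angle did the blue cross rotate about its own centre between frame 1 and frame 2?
16° clockwise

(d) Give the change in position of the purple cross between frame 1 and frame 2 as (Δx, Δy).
(-1.0, -1.1)

The purple cross was at (7.8, 3.3) in frame 1 and (6.8, 2.2) in frame 2.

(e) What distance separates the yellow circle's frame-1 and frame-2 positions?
1.6

The yellow circle moved from (6.6, 1.9) to (7.2, 3.4), a distance of √(0.6² + 1.5²) ≈ 1.6.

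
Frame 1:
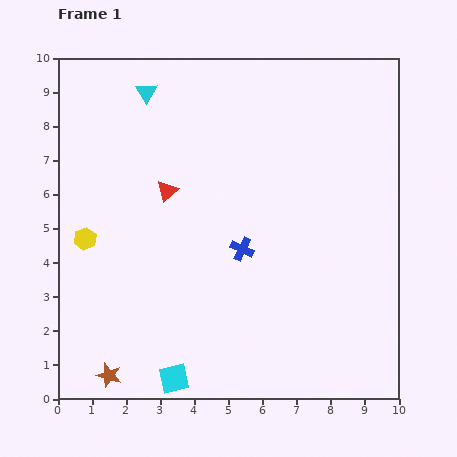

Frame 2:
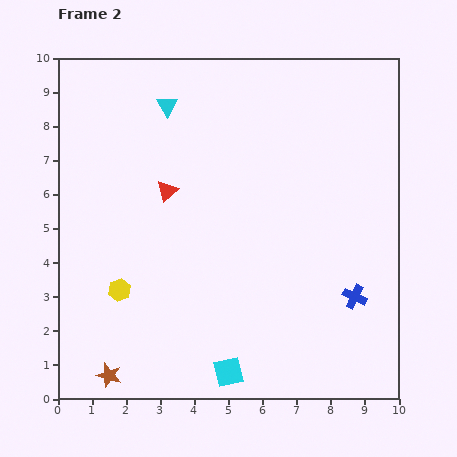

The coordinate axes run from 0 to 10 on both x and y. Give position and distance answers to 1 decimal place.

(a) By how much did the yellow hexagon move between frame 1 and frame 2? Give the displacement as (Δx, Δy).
(1.0, -1.5)

The yellow hexagon was at (0.8, 4.7) in frame 1 and (1.8, 3.2) in frame 2.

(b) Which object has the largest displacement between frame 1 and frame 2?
the blue cross

(moved 3.6; next 1.8)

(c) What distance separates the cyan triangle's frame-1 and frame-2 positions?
0.7

The cyan triangle moved from (2.6, 9.0) to (3.2, 8.6), a distance of √(0.6² + 0.4²) ≈ 0.7.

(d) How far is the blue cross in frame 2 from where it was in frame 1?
3.6

The blue cross moved from (5.4, 4.4) to (8.7, 3.0), a distance of √(3.3² + 1.4²) ≈ 3.6.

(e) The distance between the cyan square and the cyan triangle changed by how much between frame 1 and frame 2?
-0.4

Distance in frame 1: 8.4. Distance in frame 2: 8.0.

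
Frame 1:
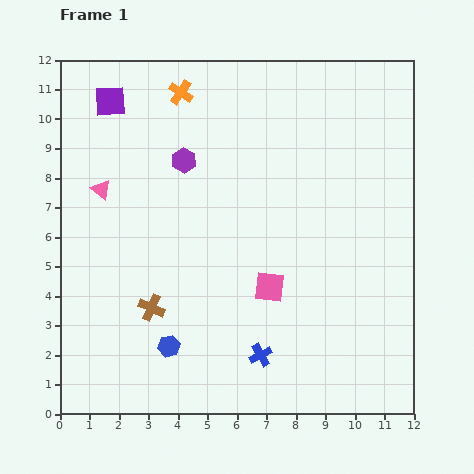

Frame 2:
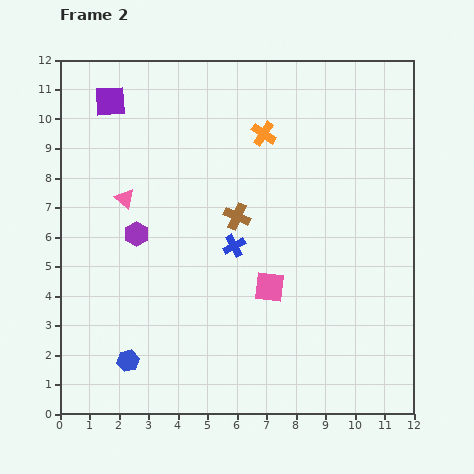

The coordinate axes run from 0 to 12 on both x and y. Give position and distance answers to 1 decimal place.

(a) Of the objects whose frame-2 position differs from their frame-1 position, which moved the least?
the pink triangle

(moved 0.9)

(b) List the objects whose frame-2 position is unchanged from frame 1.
the purple square, the pink square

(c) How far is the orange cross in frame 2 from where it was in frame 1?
3.1

The orange cross moved from (4.1, 10.9) to (6.9, 9.5), a distance of √(2.8² + 1.4²) ≈ 3.1.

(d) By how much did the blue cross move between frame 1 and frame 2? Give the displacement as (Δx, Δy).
(-0.9, 3.7)

The blue cross was at (6.8, 2.0) in frame 1 and (5.9, 5.7) in frame 2.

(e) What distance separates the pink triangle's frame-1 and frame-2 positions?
0.9

The pink triangle moved from (1.4, 7.6) to (2.2, 7.3), a distance of √(0.8² + 0.3²) ≈ 0.9.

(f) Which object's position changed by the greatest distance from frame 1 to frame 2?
the brown cross

(moved 4.2; next 3.8)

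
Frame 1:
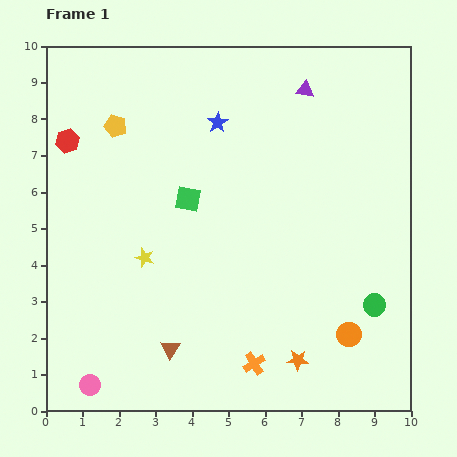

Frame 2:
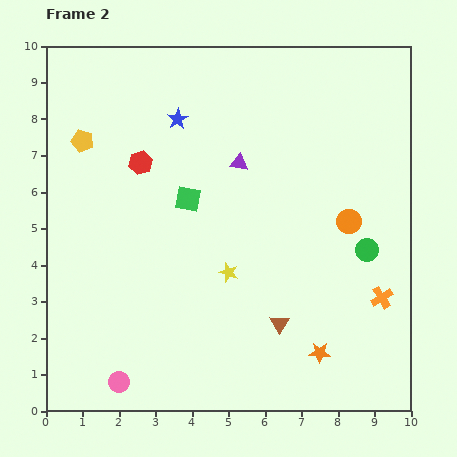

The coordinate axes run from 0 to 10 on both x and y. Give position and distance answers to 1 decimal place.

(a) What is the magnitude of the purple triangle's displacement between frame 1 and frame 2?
2.7

The purple triangle moved from (7.1, 8.8) to (5.3, 6.8), a distance of √(1.8² + 2.0²) ≈ 2.7.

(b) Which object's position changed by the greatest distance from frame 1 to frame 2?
the orange cross

(moved 3.9; next 3.1)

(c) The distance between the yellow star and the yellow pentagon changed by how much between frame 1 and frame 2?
+1.7

Distance in frame 1: 3.7. Distance in frame 2: 5.4.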